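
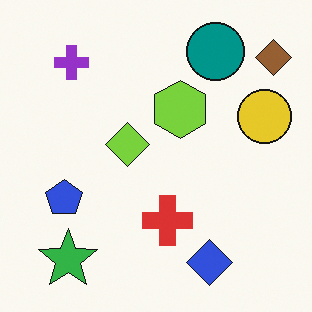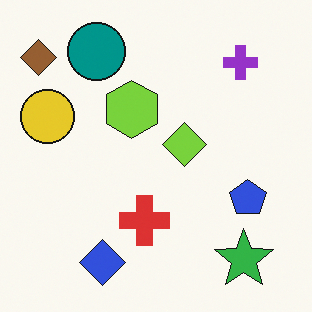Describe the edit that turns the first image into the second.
The image was flipped horizontally (left ↔ right).

The brown diamond is in the top-right of the first image and the top-left of the second — shapes on opposite sides of the vertical midline have swapped in a mirror flip.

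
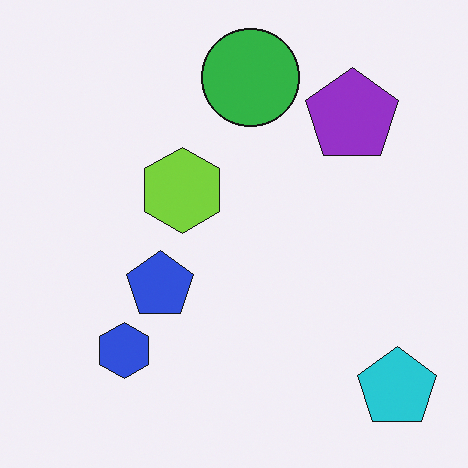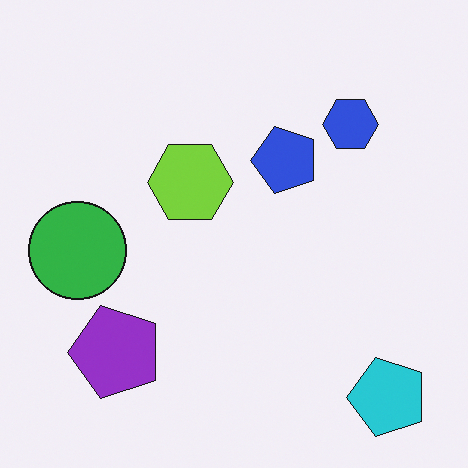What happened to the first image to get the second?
The transformation is: transposed (reflected across the top-left ↔ bottom-right diagonal).

Shapes have swapped their row and column positions — what was in the top-right is now in the bottom-left — a diagonal reflection.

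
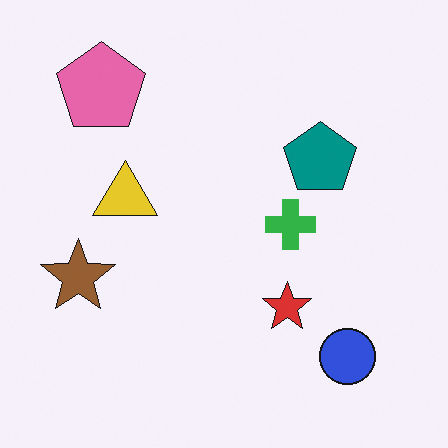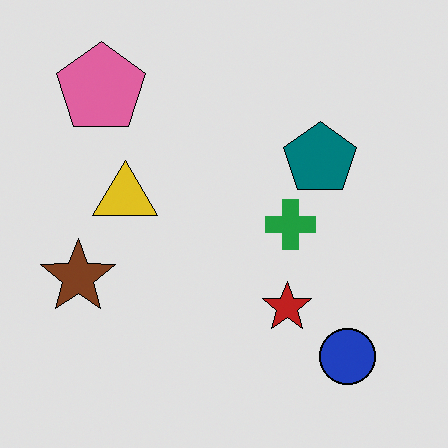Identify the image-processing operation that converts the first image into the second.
The second image is the first moderately posterized.

Each flat color has snapped to a coarser quantized level — most visibly, the near-white background has dropped to a flat grey.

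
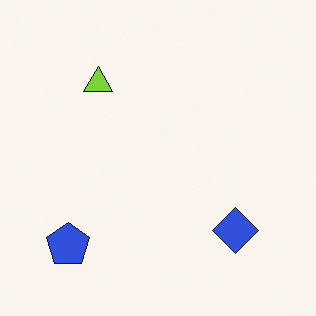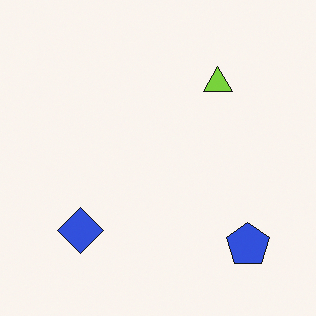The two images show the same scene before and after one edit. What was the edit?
This is the original image flipped horizontally (left ↔ right).

The blue pentagon is in the bottom-left of the first image and the bottom-right of the second — shapes on opposite sides of the vertical midline have swapped in a mirror flip.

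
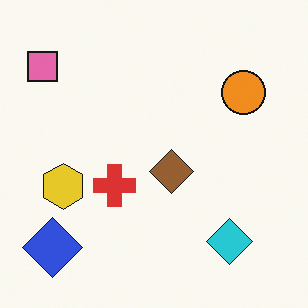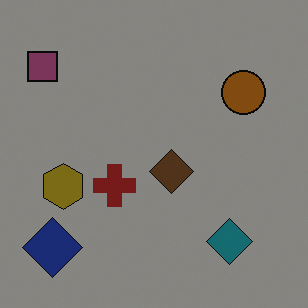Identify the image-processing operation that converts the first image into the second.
The image was darkened a lot.

Every pixel — background and shapes alike — is uniformly darkened.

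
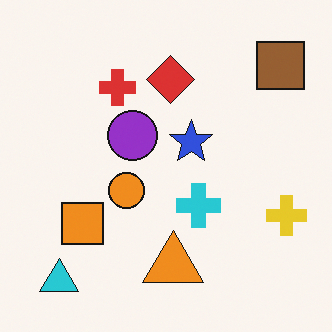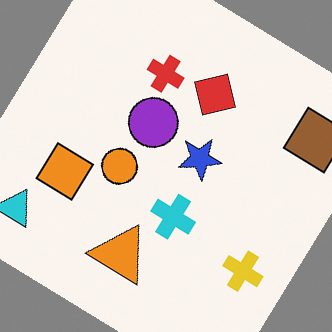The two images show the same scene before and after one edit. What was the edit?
It was rotated clockwise by a large amount — several tens of degrees.

Every shape is tilted by the same angle and the image corners show triangular fill wedges — a whole-image rotation by a non-right angle.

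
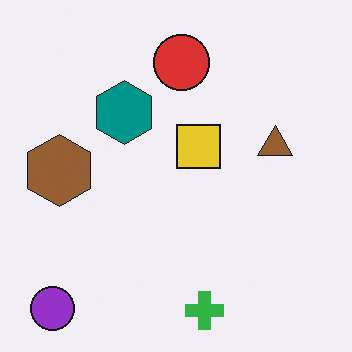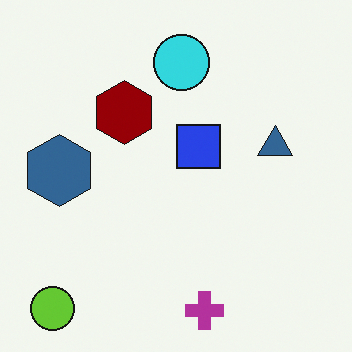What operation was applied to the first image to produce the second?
The image was hue-shifted by a large amount.

Every shape's color has rotated by the same amount around the hue wheel — a uniform hue shift.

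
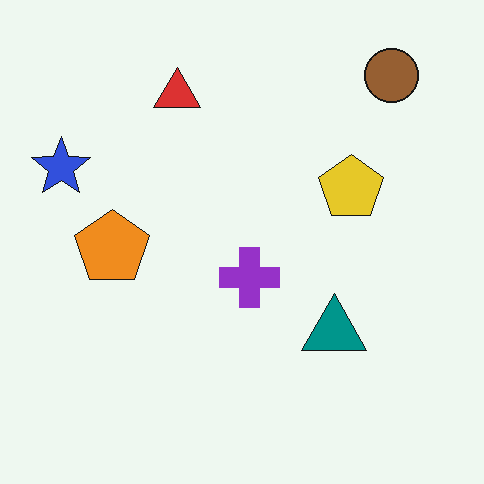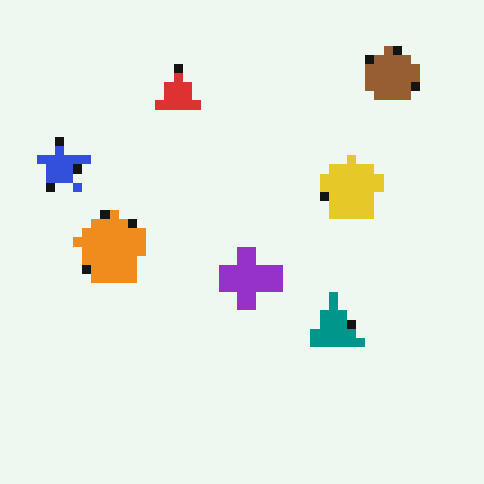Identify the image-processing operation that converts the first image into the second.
It was coarsely pixelated.

Shapes are reduced to large square blocks; fine edges and outlines are lost — a downscale-then-upscale (mosaic) effect.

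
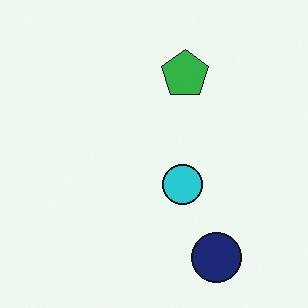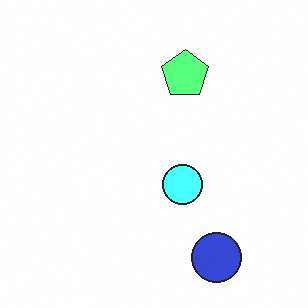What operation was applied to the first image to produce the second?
It was brightened a lot.

Every pixel — background and shapes alike — is uniformly brightened.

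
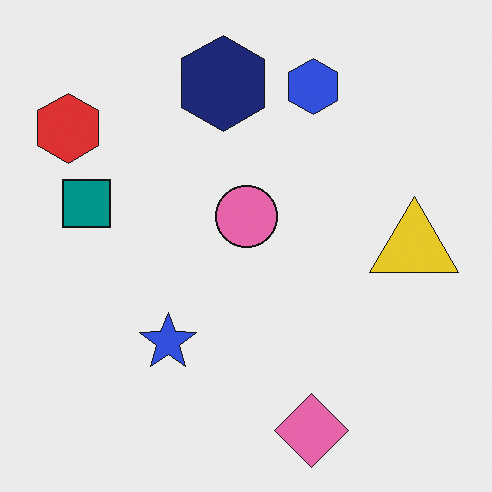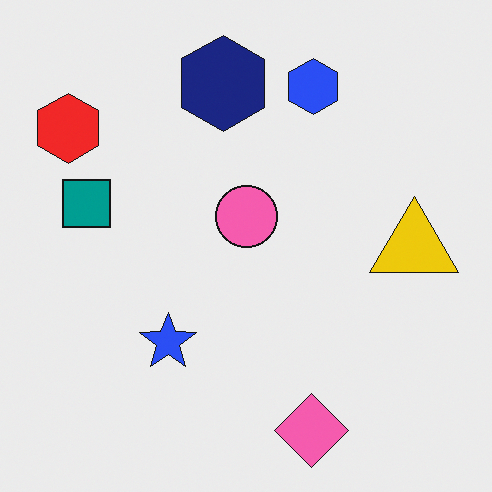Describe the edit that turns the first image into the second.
The second image is the first slightly oversaturated.

All colors are more vivid — a global saturation change.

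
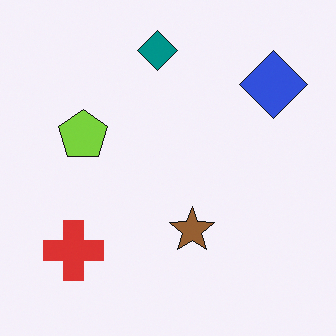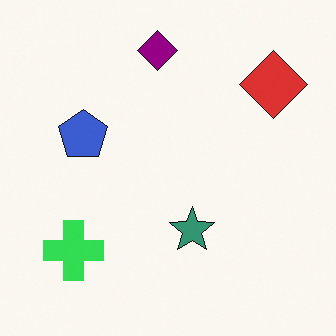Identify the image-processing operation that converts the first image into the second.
This is the original image hue-shifted by a moderate amount.

Every shape's color has rotated by the same amount around the hue wheel — a uniform hue shift.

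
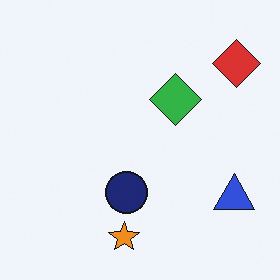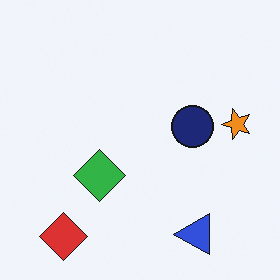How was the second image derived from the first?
It was transposed (reflected across the top-left ↔ bottom-right diagonal).

Shapes have swapped their row and column positions — what was in the top-right is now in the bottom-left — a diagonal reflection.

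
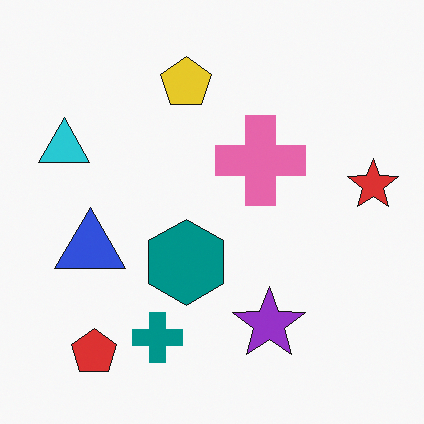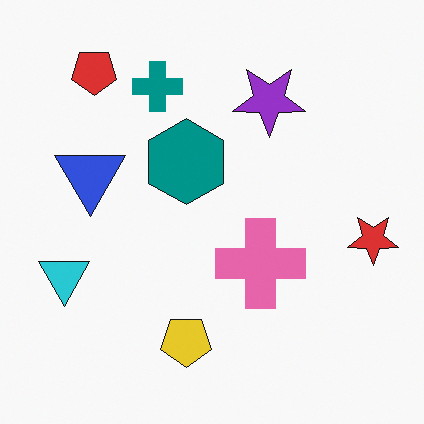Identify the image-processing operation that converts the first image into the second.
This is the original image flipped vertically (top ↔ bottom).

The red pentagon is in the bottom-left of the first image and the top-left of the second — shapes on opposite sides of the horizontal midline have swapped in a mirror flip.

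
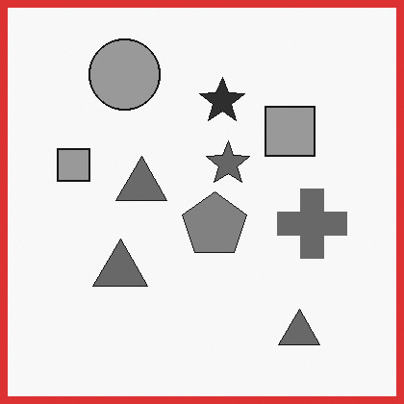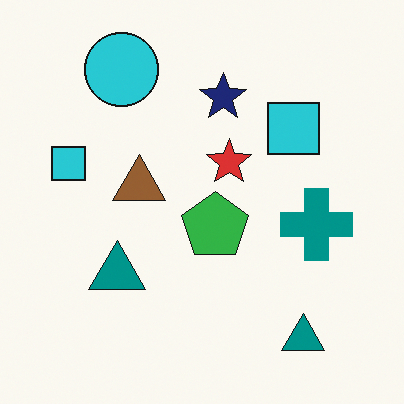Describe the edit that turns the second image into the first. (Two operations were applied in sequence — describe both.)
This is the original image converted to grayscale, then framed with a red border.

All color is removed — every shape is now a shade of grey. A solid red frame runs around the edge of the first image, with the content slightly shrunk inside it.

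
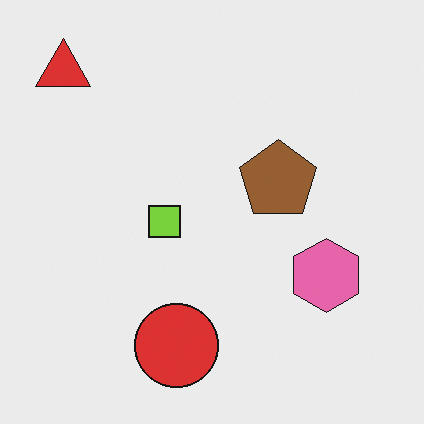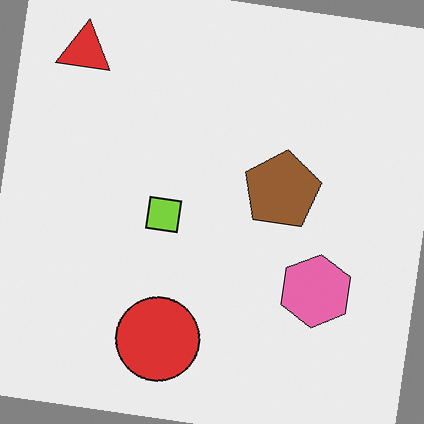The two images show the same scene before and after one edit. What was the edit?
The transformation is: rotated clockwise by a slight angle.

Every shape is tilted by the same angle and the image corners show triangular fill wedges — a whole-image rotation by a non-right angle.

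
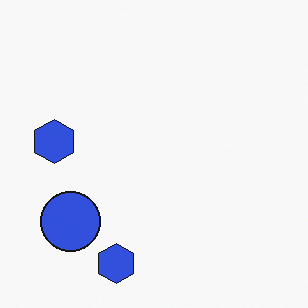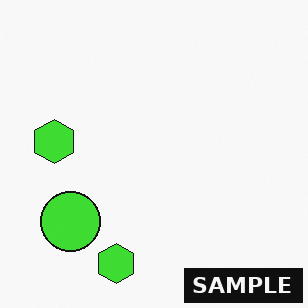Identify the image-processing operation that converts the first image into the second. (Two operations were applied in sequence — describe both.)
The second image is the first hue-shifted by a large amount, then watermarked with the text "SAMPLE" in the lower-right corner.

Every shape's color has rotated by the same amount around the hue wheel — a uniform hue shift. A dark label reading "SAMPLE" appears in the lower-right corner.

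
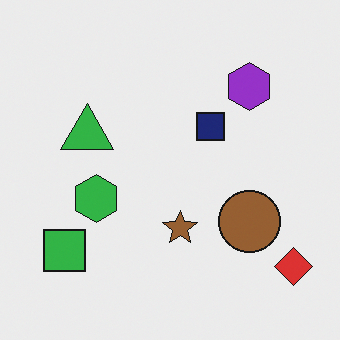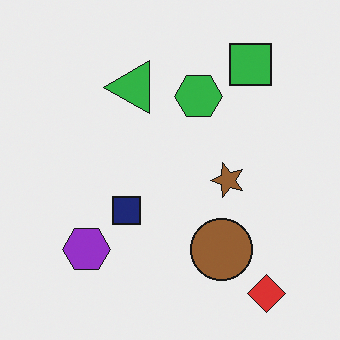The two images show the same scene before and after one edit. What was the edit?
The transformation is: transposed (reflected across the top-left ↔ bottom-right diagonal).

Shapes have swapped their row and column positions — what was in the top-right is now in the bottom-left — a diagonal reflection.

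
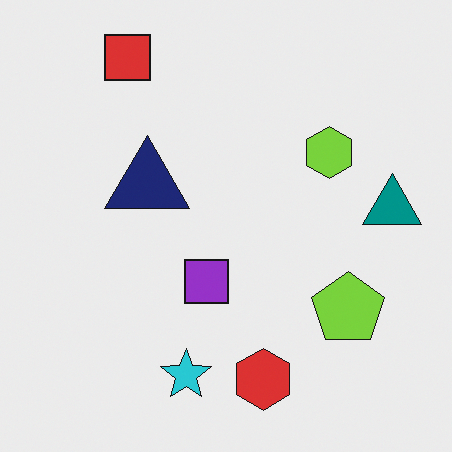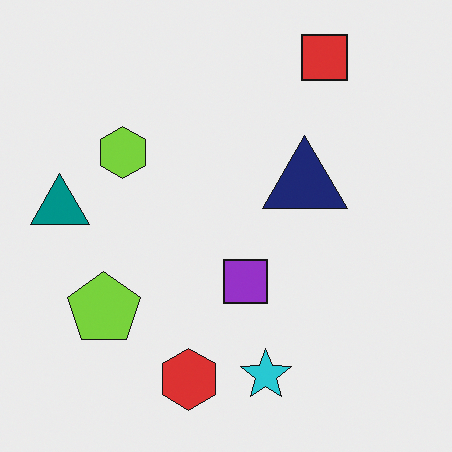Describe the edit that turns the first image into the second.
Flipped horizontally (left ↔ right).

The teal triangle is in the right of the first image and the left of the second — shapes on opposite sides of the vertical midline have swapped in a mirror flip.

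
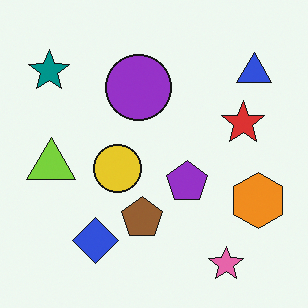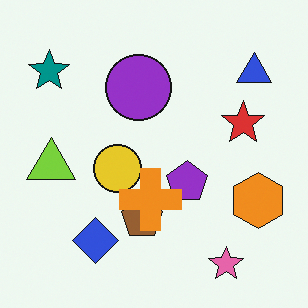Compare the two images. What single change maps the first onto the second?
It was overlaid with an additional orange cross.

An orange cross appears in the second image that is absent from the first.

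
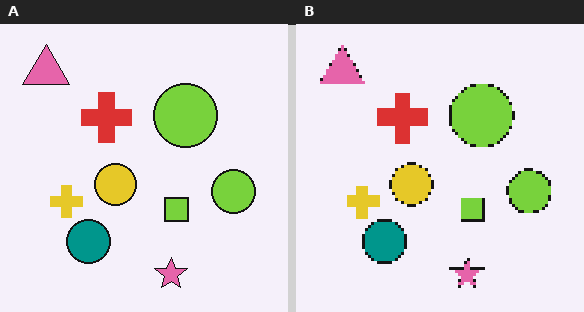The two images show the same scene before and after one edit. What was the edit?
The transformation is: mildly pixelated.

Shapes are reduced to large square blocks; fine edges and outlines are lost — a downscale-then-upscale (mosaic) effect.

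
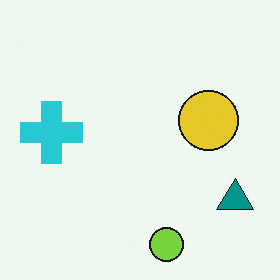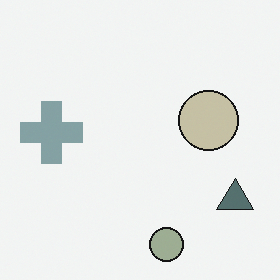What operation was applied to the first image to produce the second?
This is the original image made much more muted (saturation change).

All colors are more muted and greyish — a global saturation change.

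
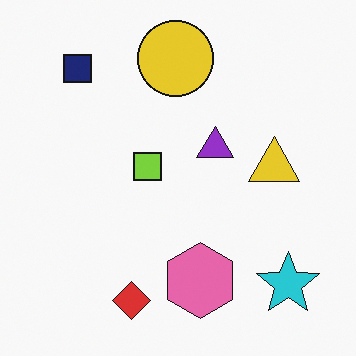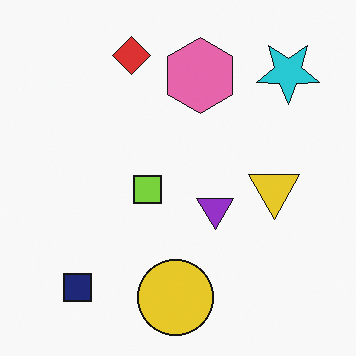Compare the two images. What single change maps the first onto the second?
It was flipped vertically (top ↔ bottom).

The red diamond is in the bottom of the first image and the top of the second — shapes on opposite sides of the horizontal midline have swapped in a mirror flip.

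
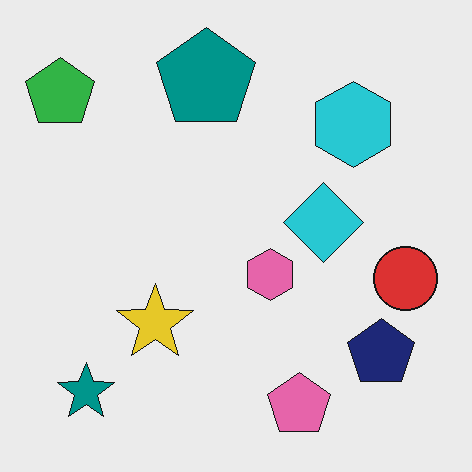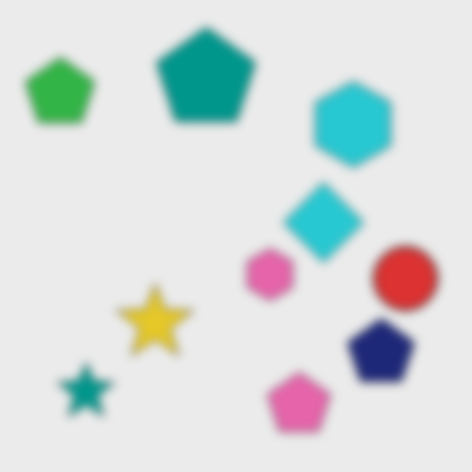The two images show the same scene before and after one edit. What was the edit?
The second image is the first strongly gaussian-blurred.

Shape edges and outlines are uniformly softened across the whole image.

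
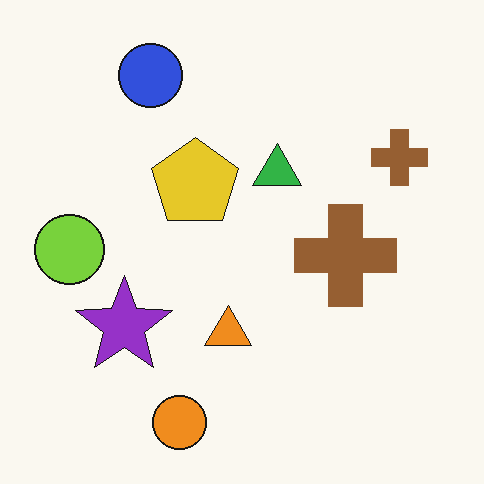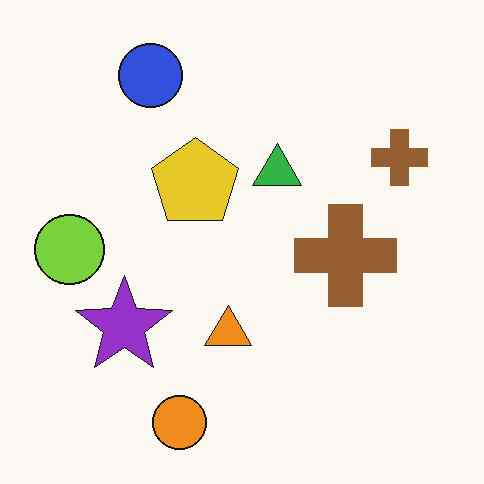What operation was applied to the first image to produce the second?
This is the original image given moderate JPEG compression.

Blocky 8×8 compression artifacts appear around shape edges and the flat background shows ringing — characteristic JPEG degradation.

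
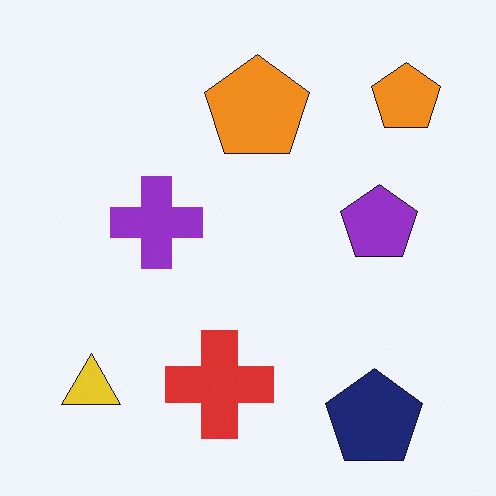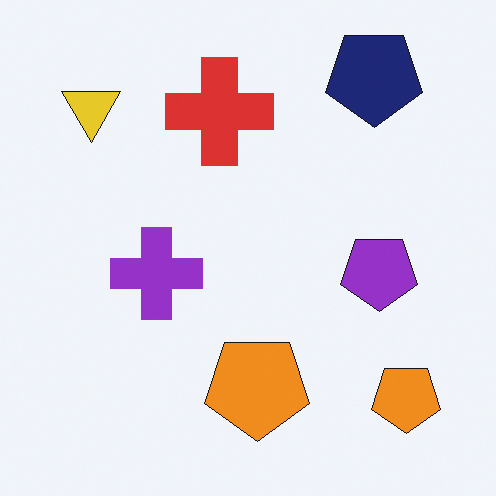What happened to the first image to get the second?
This is the original image flipped vertically (top ↔ bottom).

The navy pentagon is in the bottom-right of the first image and the top-right of the second — shapes on opposite sides of the horizontal midline have swapped in a mirror flip.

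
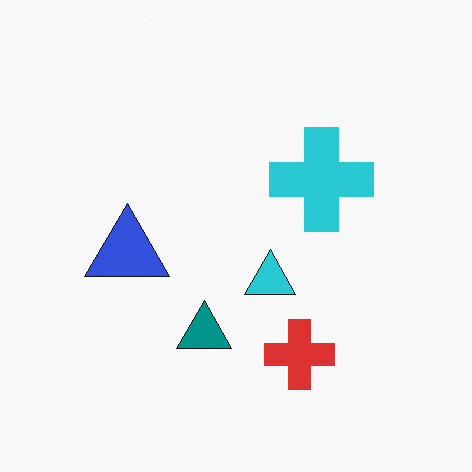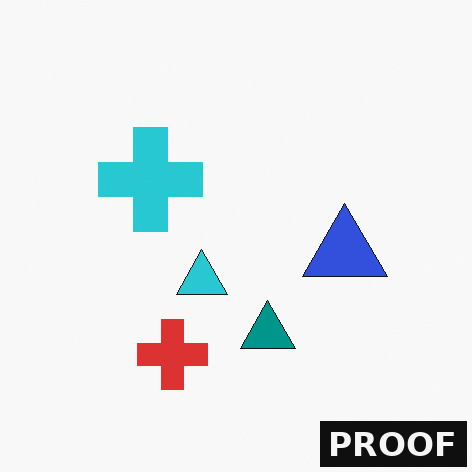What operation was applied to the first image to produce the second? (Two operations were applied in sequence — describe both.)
This is the original image flipped horizontally (left ↔ right), then watermarked with the text "PROOF" in the lower-right corner.

The blue triangle is in the left of the first image and the right of the second — shapes on opposite sides of the vertical midline have swapped in a mirror flip. A dark label reading "PROOF" appears in the lower-right corner.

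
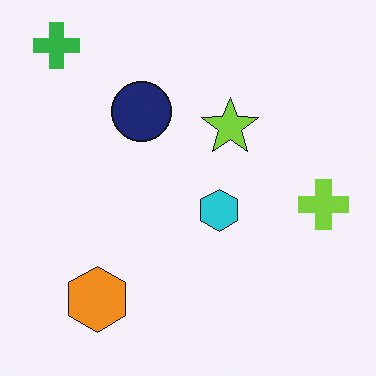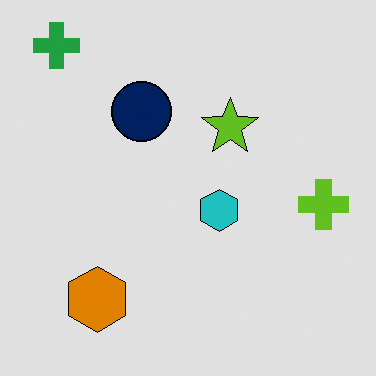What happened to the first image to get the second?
The second image is the first moderately posterized.

Each flat color has snapped to a coarser quantized level — most visibly, the near-white background has dropped to a flat grey.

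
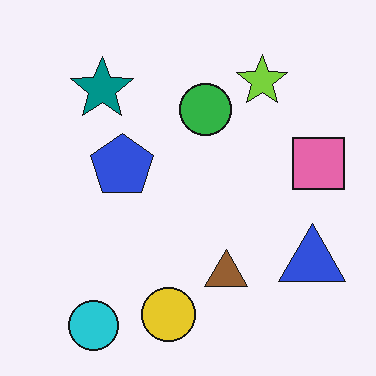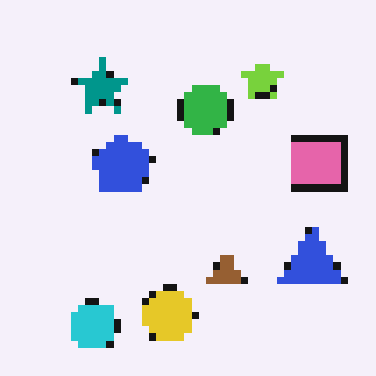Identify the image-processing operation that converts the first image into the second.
Pixelated into visible square blocks.

Shapes are reduced to large square blocks; fine edges and outlines are lost — a downscale-then-upscale (mosaic) effect.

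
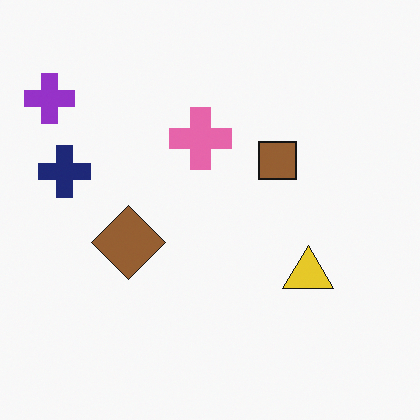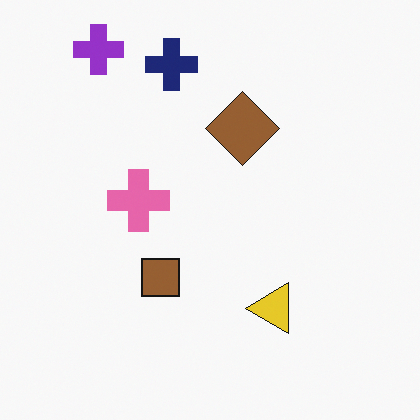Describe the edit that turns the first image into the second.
Transposed (reflected across the top-left ↔ bottom-right diagonal).

Shapes have swapped their row and column positions — what was in the top-right is now in the bottom-left — a diagonal reflection.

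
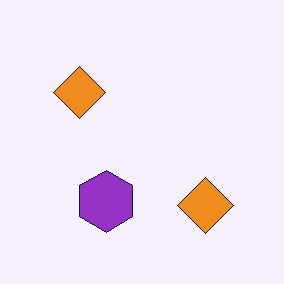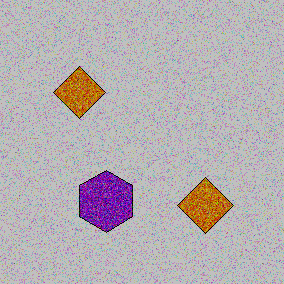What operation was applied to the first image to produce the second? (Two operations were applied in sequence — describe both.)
The image was degraded with heavy additive noise, then heavily posterized to just a handful of flat colors.

Random speckle covers the whole image, including the flat background. Each flat color has snapped to a coarser quantized level — most visibly, the near-white background has dropped to a flat grey.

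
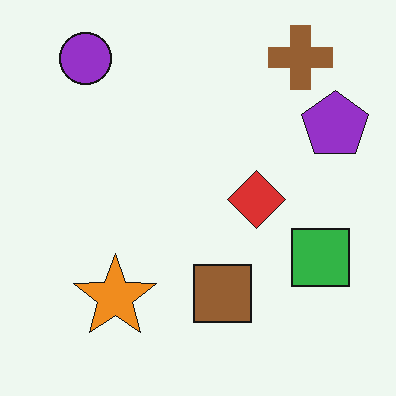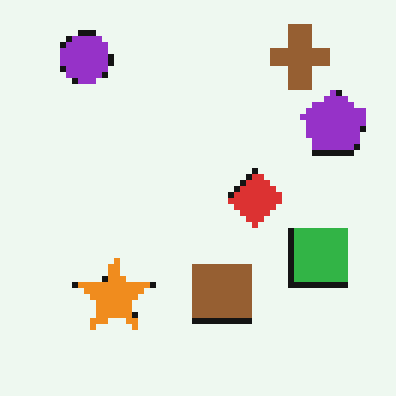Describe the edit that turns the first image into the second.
The transformation is: moderately pixelated.

Shapes are reduced to large square blocks; fine edges and outlines are lost — a downscale-then-upscale (mosaic) effect.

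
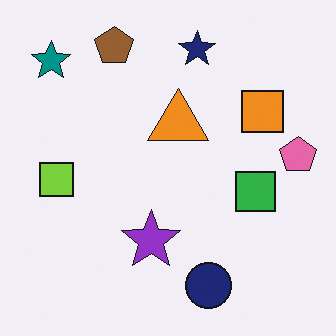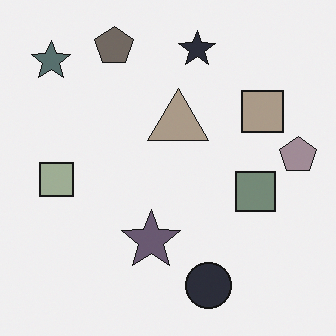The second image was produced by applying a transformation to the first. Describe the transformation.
This is the original image heavily desaturated.

All colors are more muted and greyish — a global saturation change.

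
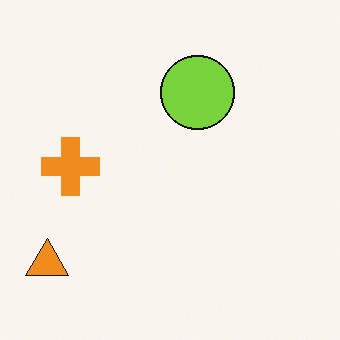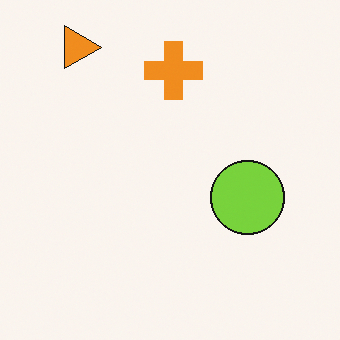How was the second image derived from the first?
It was rotated 90° clockwise.

The orange triangle sits in the bottom-left of the first image and the top-left of the second — consistent with a whole-image 90° clockwise rotation.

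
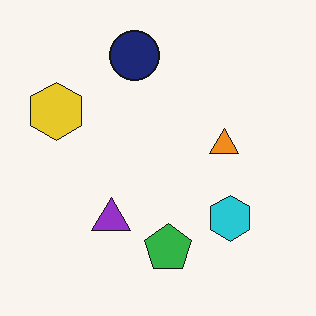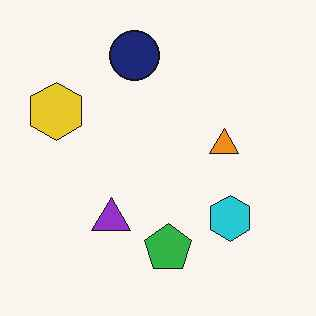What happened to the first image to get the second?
Given moderate JPEG compression.

Blocky 8×8 compression artifacts appear around shape edges and the flat background shows ringing — characteristic JPEG degradation.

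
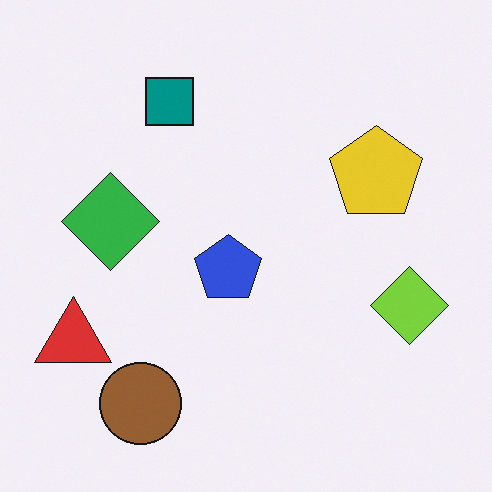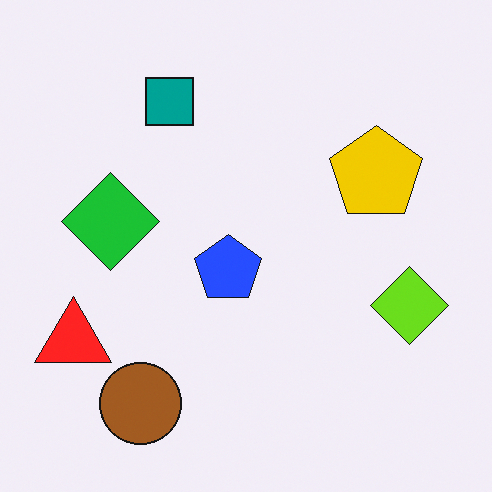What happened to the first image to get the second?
Slightly oversaturated.

All colors are more vivid — a global saturation change.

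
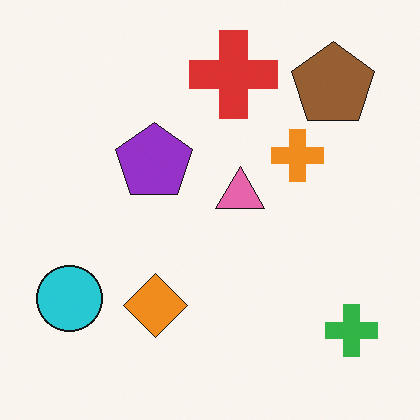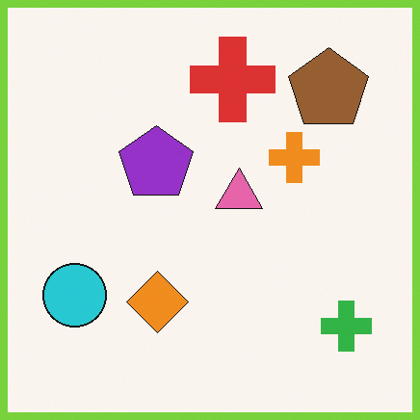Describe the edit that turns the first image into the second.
The transformation is: framed with a lime border.

A solid lime frame runs around the edge of the second image, with the content slightly shrunk inside it.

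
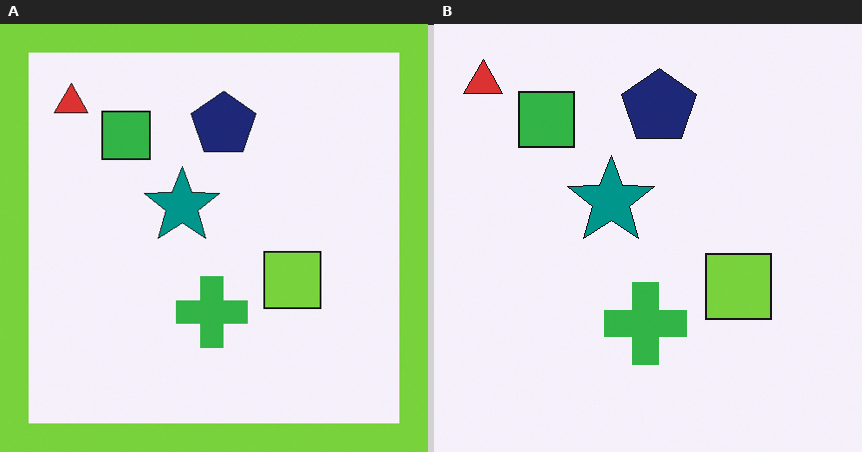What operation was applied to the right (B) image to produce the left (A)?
The image was framed with a lime border.

A solid lime frame runs around the edge of the left (A) image, with the content slightly shrunk inside it.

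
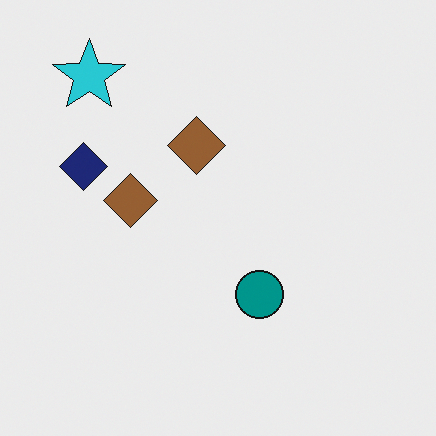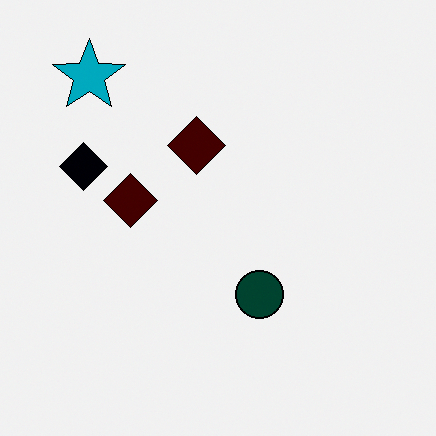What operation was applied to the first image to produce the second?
The image was given much higher contrast.

Tones are pushed away from mid-grey across the whole image — a global contrast change.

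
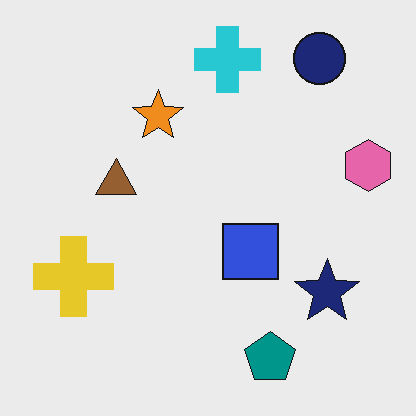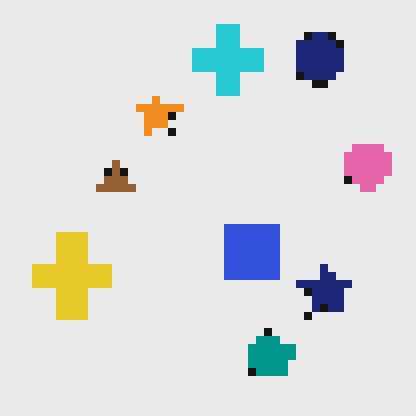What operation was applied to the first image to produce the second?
Moderately pixelated.

Shapes are reduced to large square blocks; fine edges and outlines are lost — a downscale-then-upscale (mosaic) effect.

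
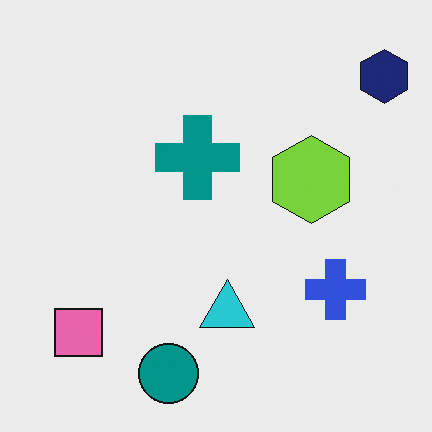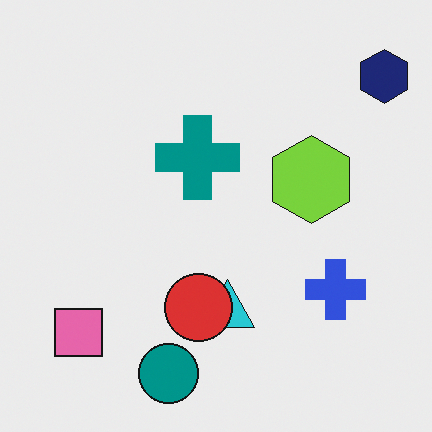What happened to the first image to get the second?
Overlaid with an additional red circle.

A red circle appears in the second image that is absent from the first.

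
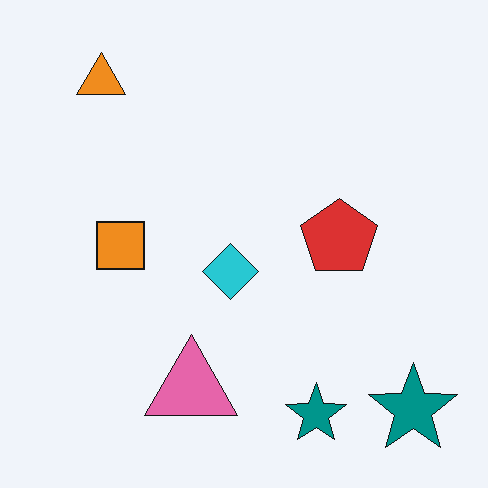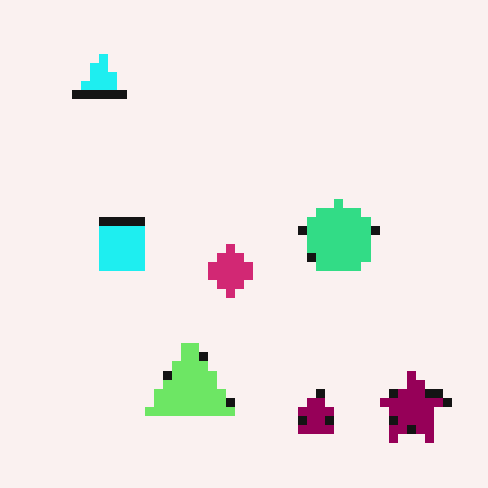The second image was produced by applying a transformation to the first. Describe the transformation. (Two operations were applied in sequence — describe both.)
This is the original image heavily pixelated into large blocks, then hue-shifted by a moderate amount.

Shapes are reduced to large square blocks; fine edges and outlines are lost — a downscale-then-upscale (mosaic) effect. Every shape's color has rotated by the same amount around the hue wheel — a uniform hue shift.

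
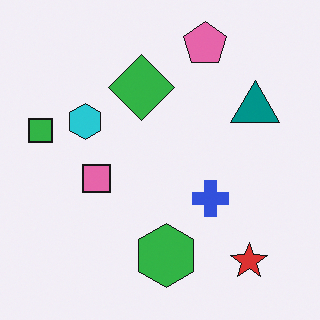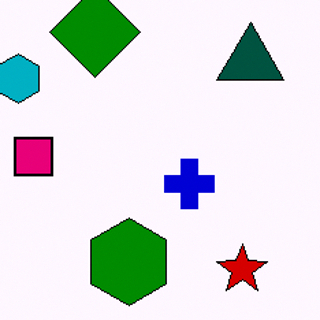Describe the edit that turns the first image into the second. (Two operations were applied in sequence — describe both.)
The transformation is: given much higher contrast, then cropped to a modestly smaller region and rescaled.

Tones are pushed away from mid-grey across the whole image — a global contrast change. The visible shapes are larger and the field of view is narrower; shapes near the original edges may be partly or wholly outside the frame — a crop-and-rescale.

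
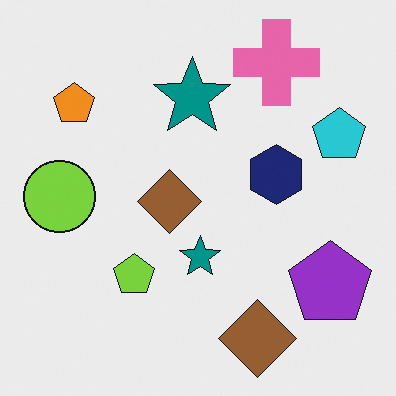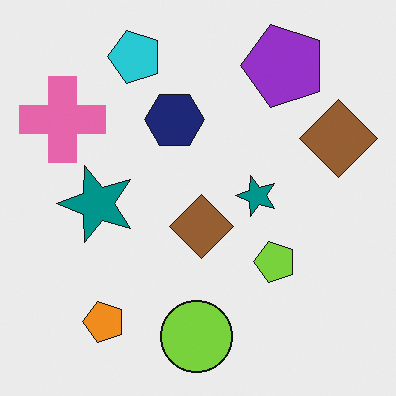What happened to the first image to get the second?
This is the original image rotated 90° counter-clockwise.

The purple pentagon sits in the bottom-right of the first image and the top-right of the second — consistent with a whole-image 90° counter-clockwise rotation.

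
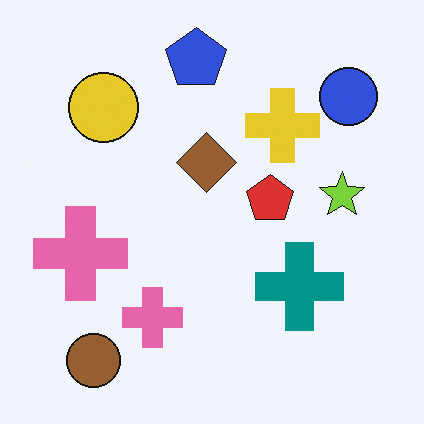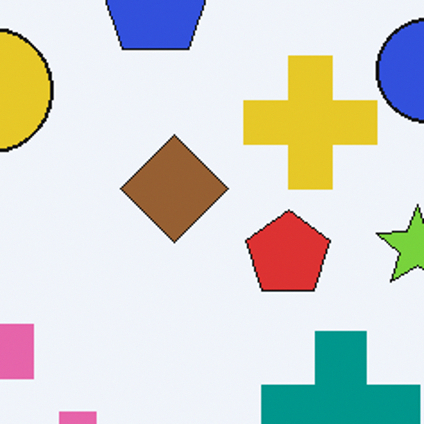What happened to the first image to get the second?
The image was cropped to a noticeably smaller region and rescaled.

The visible shapes are larger and the field of view is narrower; shapes near the original edges may be partly or wholly outside the frame — a crop-and-rescale.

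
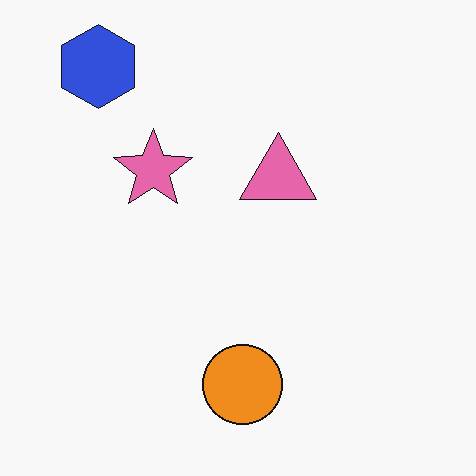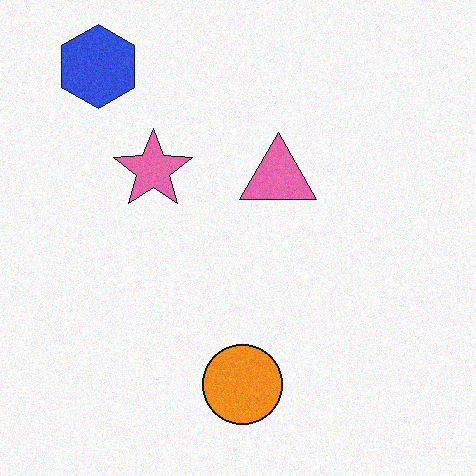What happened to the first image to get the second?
The second image is the first degraded with subtle gaussian noise.

Random speckle covers the whole image, including the flat background.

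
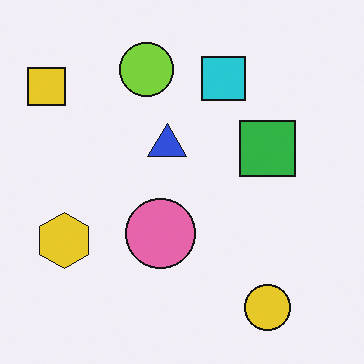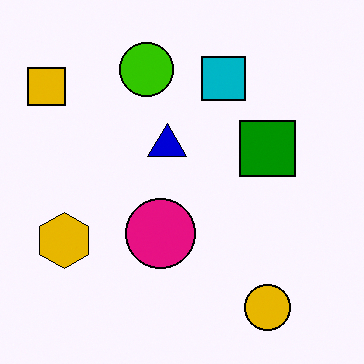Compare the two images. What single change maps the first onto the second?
The image was boosted in contrast.

Tones are pushed away from mid-grey across the whole image — a global contrast change.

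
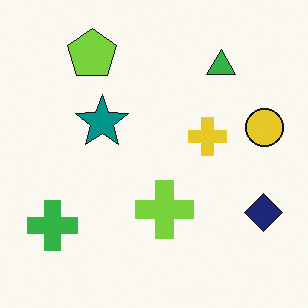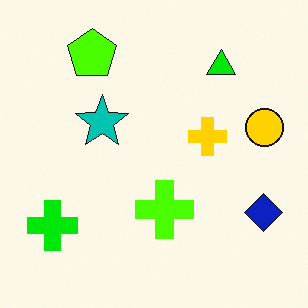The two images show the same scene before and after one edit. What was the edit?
It was made much more vivid (saturation change).

All colors are more vivid — a global saturation change.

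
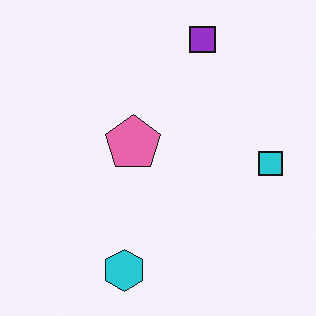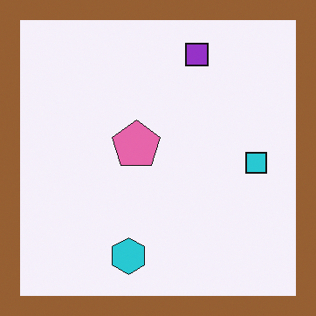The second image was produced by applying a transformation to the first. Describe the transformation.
Framed with a brown border.

A solid brown frame runs around the edge of the second image, with the content slightly shrunk inside it.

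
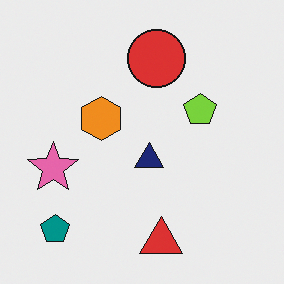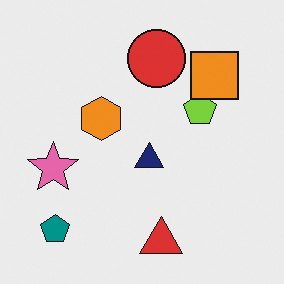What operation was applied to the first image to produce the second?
It was overlaid with an additional orange square.

An orange square appears in the second image that is absent from the first.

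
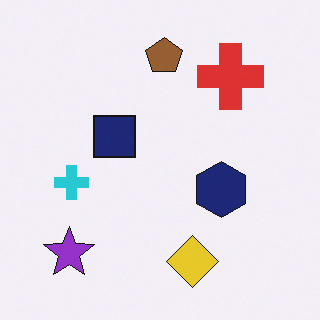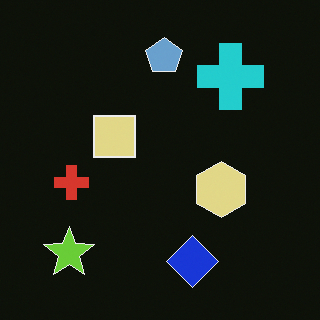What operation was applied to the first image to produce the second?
It was color-inverted (negative).

The light background has become dark and every shape's color is its complement — a photographic negative.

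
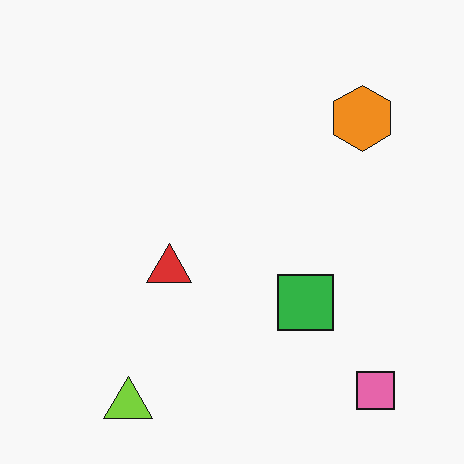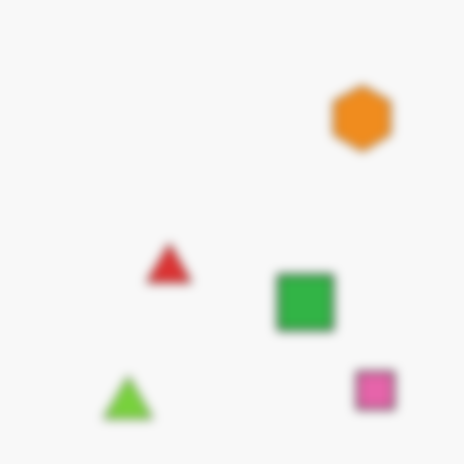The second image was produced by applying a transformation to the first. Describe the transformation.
It was strongly gaussian-blurred.

Shape edges and outlines are uniformly softened across the whole image.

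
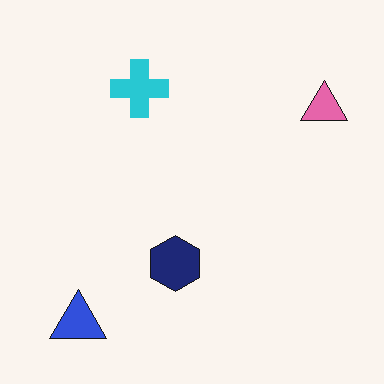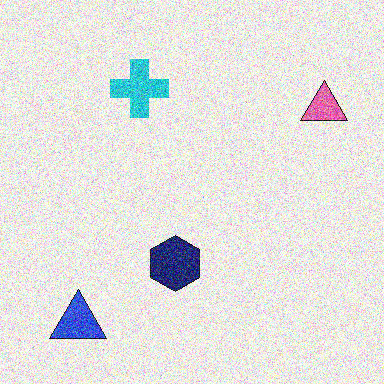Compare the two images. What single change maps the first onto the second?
The second image is the first degraded with a thick layer of grain.

Random speckle covers the whole image, including the flat background.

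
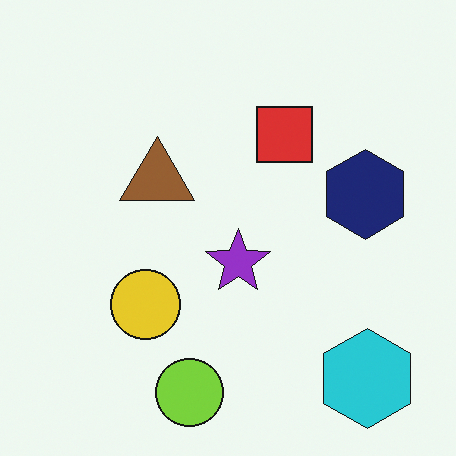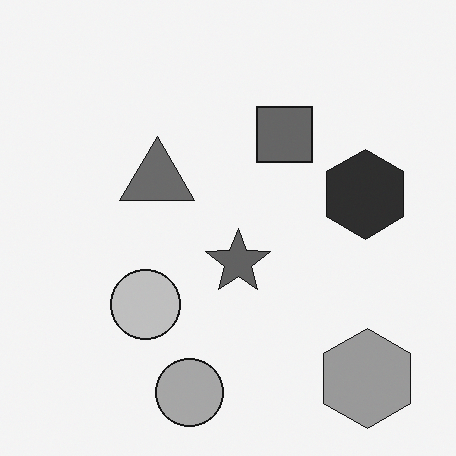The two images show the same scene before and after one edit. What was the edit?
The second image is the first converted to grayscale.

All color is removed — every shape is now a shade of grey.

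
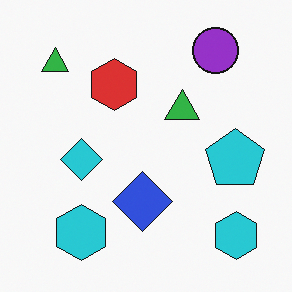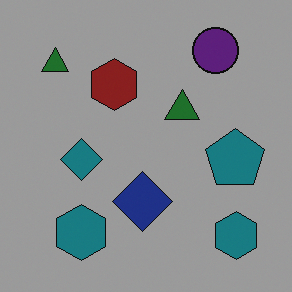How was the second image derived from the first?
The second image is the first darkened a lot.

Every pixel — background and shapes alike — is uniformly darkened.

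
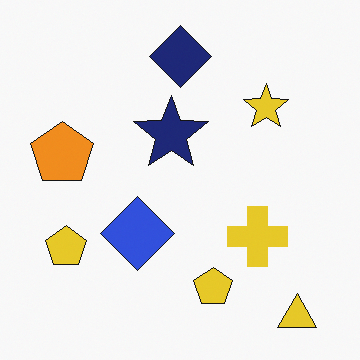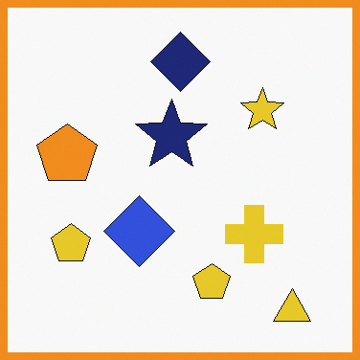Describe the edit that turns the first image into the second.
Framed with a orange border.

A solid orange frame runs around the edge of the second image, with the content slightly shrunk inside it.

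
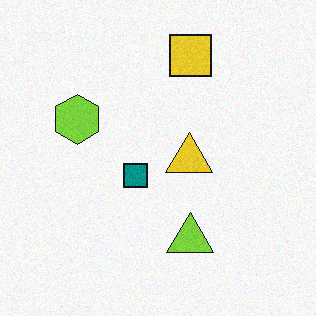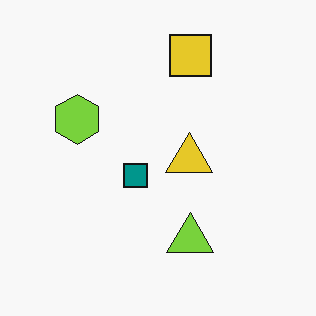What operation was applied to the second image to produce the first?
Degraded with a light layer of grain.

Random speckle covers the whole image, including the flat background.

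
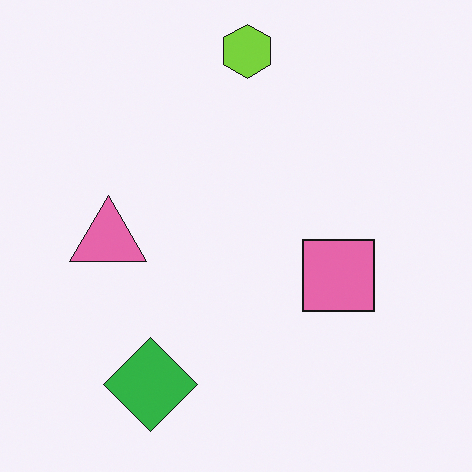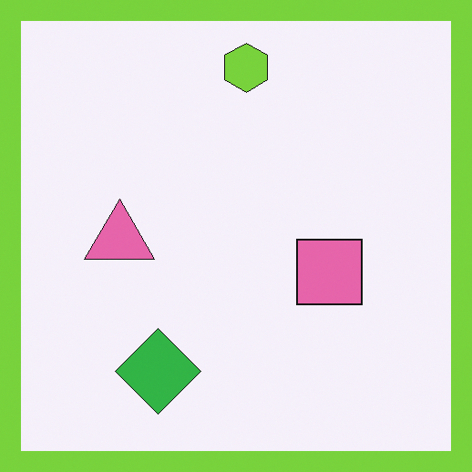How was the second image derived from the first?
The image was framed with a lime border.

A solid lime frame runs around the edge of the second image, with the content slightly shrunk inside it.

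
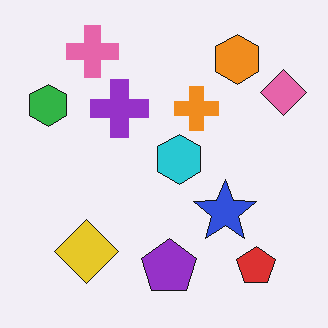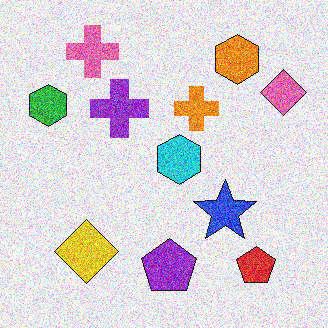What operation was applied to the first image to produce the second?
The second image is the first degraded with a thick layer of grain.

Random speckle covers the whole image, including the flat background.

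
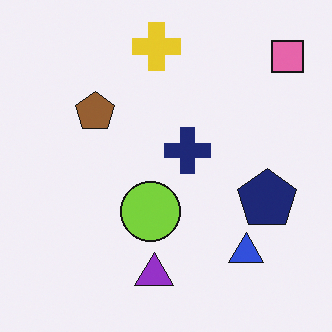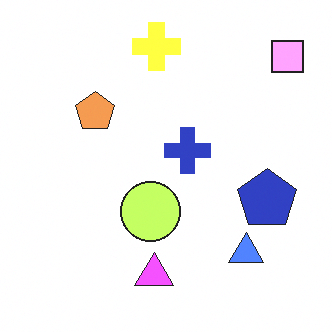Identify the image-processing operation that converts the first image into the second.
The transformation is: noticeably brightened.

Every pixel — background and shapes alike — is uniformly brightened.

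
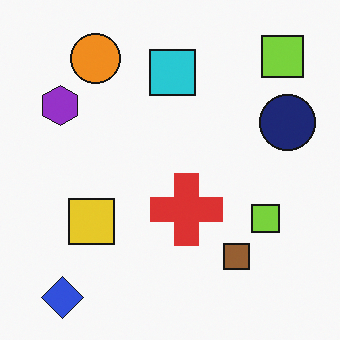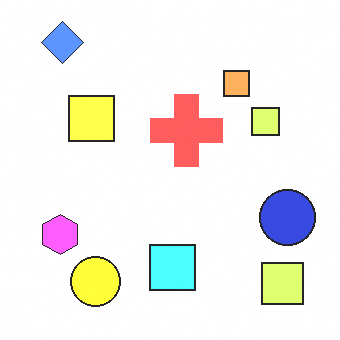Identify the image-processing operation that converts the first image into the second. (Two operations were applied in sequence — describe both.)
The second image is the first flipped vertically (top ↔ bottom), then brightened a lot.

The blue diamond is in the bottom-left of the first image and the top-left of the second — shapes on opposite sides of the horizontal midline have swapped in a mirror flip. Every pixel — background and shapes alike — is uniformly brightened.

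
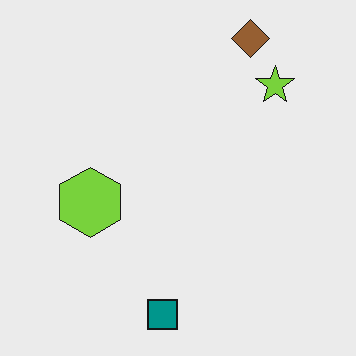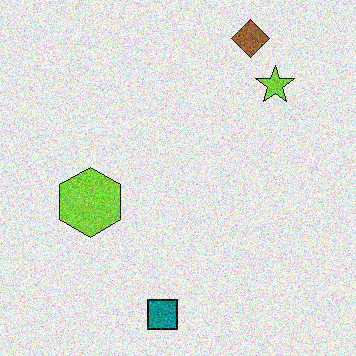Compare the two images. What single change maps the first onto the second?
The second image is the first degraded with heavy additive noise.

Random speckle covers the whole image, including the flat background.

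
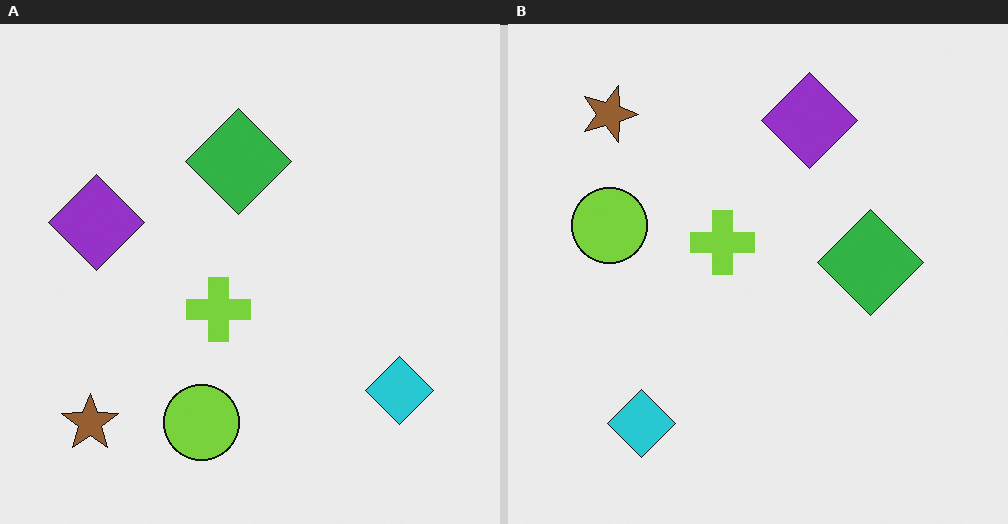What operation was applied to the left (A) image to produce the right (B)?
It was rotated 90° clockwise.

The brown star sits in the bottom-left of the left (A) image and the top-left of the right (B) — consistent with a whole-image 90° clockwise rotation.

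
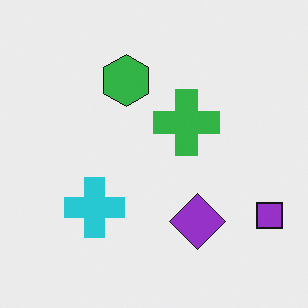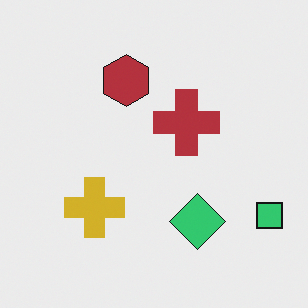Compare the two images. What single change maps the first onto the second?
Hue-shifted by a large amount.

Every shape's color has rotated by the same amount around the hue wheel — a uniform hue shift.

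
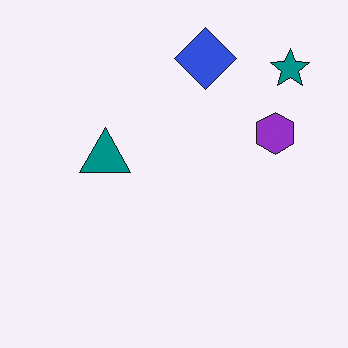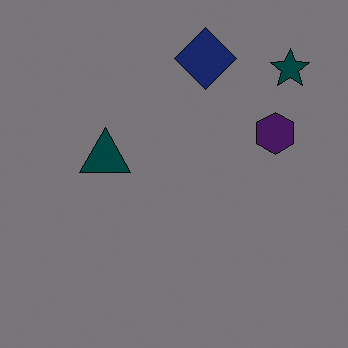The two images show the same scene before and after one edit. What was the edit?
The image was substantially darkened.

Every pixel — background and shapes alike — is uniformly darkened.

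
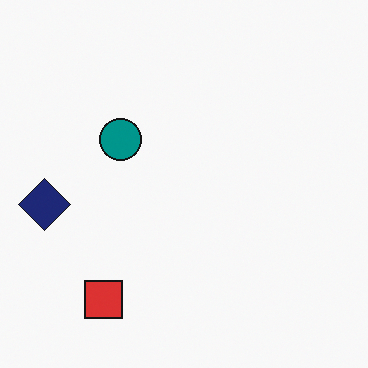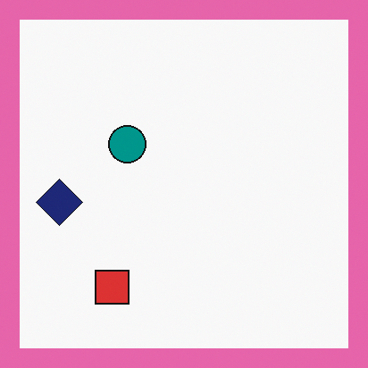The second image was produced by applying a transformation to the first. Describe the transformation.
The transformation is: framed with a pink border.

A solid pink frame runs around the edge of the second image, with the content slightly shrunk inside it.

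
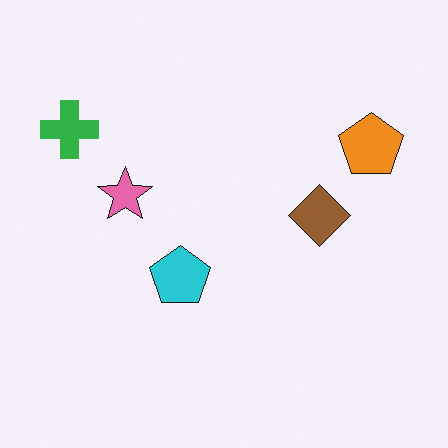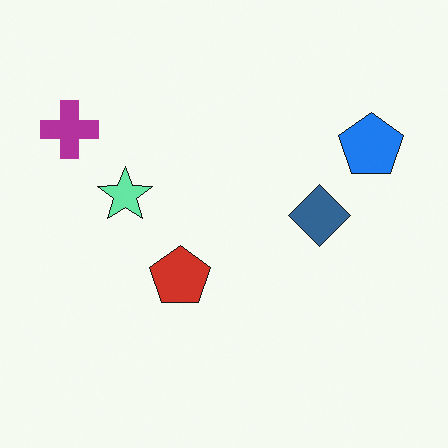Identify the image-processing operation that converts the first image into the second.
This is the original image hue-shifted through roughly half the color wheel.

Every shape's color has rotated by the same amount around the hue wheel — a uniform hue shift.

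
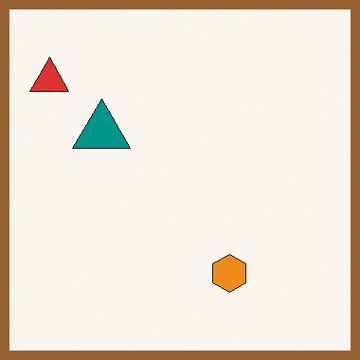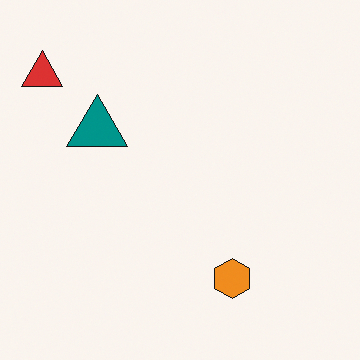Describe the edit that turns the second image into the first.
This is the original image framed with a brown border.

A solid brown frame runs around the edge of the first image, with the content slightly shrunk inside it.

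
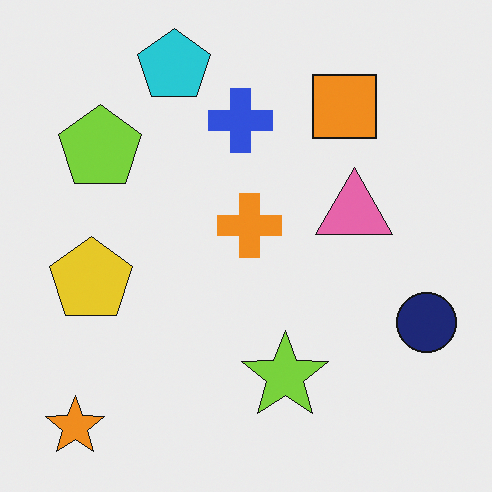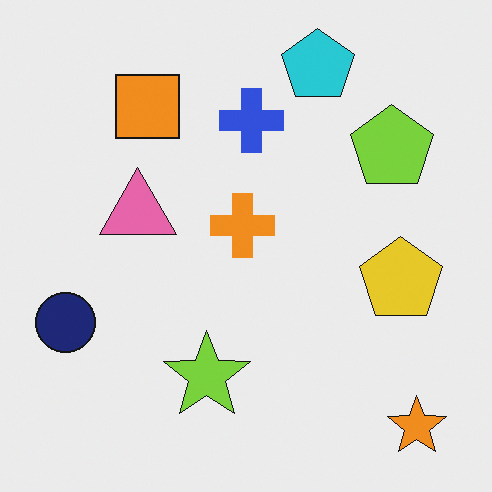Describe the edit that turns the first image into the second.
It was flipped horizontally (left ↔ right).

The navy circle is in the right of the first image and the left of the second — shapes on opposite sides of the vertical midline have swapped in a mirror flip.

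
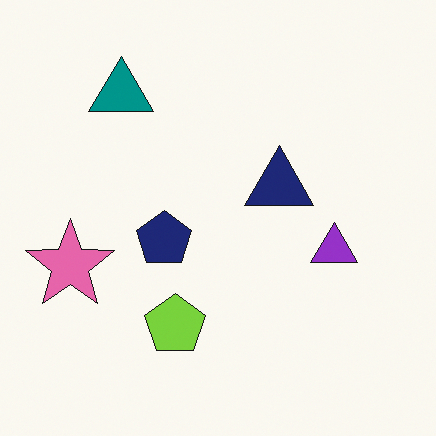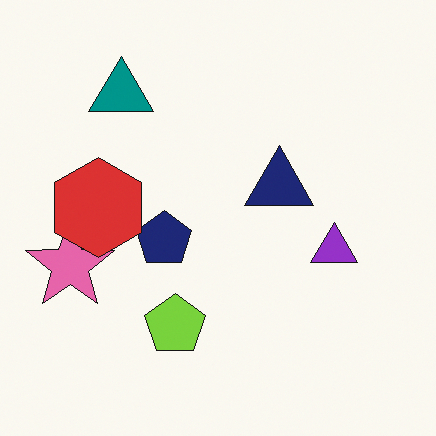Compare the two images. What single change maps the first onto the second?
The image was overlaid with an additional red hexagon.

A red hexagon appears in the second image that is absent from the first.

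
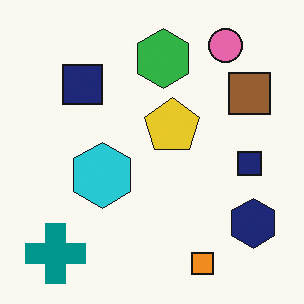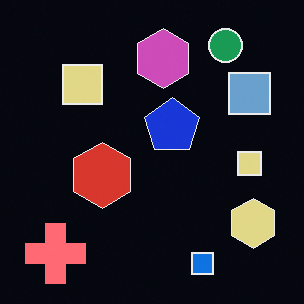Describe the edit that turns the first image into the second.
The transformation is: color-inverted (negative).

The light background has become dark and every shape's color is its complement — a photographic negative.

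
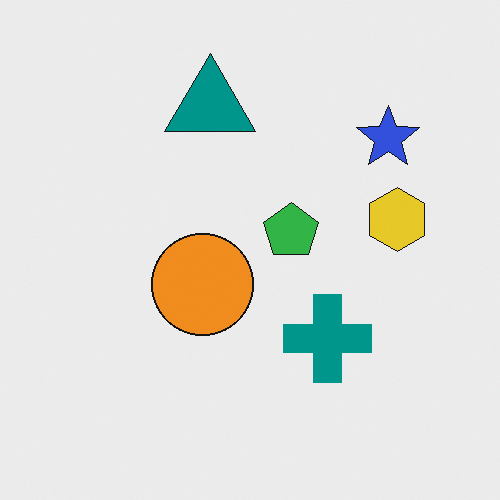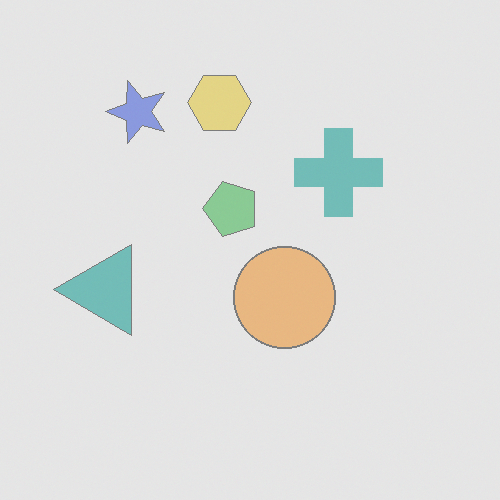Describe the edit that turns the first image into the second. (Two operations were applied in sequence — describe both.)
The image was rotated 90° counter-clockwise, then washed out (contrast reduced).

The blue star sits in the top-right of the first image and the top-left of the second — consistent with a whole-image 90° counter-clockwise rotation. Tones are pushed toward mid-grey across the whole image — a global contrast change.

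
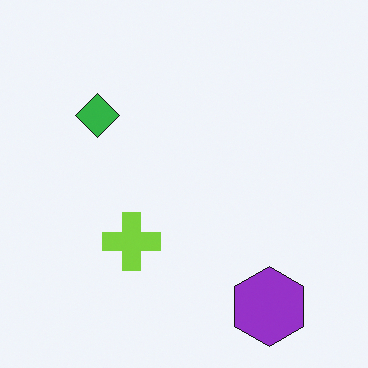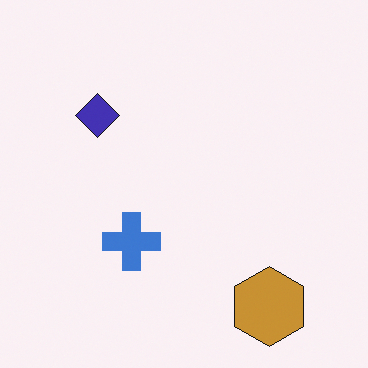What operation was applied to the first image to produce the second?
The transformation is: hue-shifted by a moderate amount.

Every shape's color has rotated by the same amount around the hue wheel — a uniform hue shift.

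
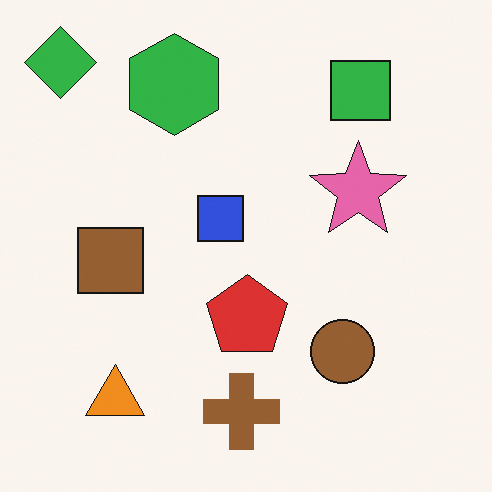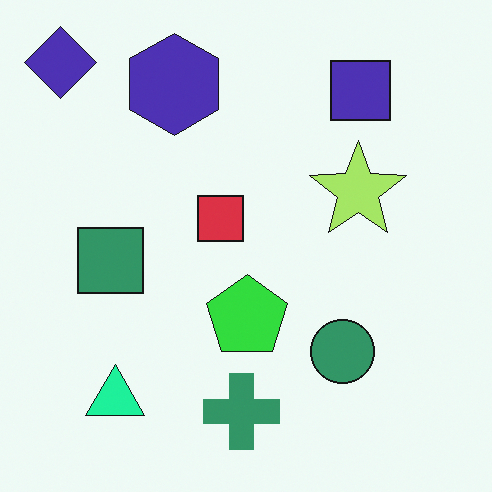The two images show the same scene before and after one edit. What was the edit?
The second image is the first hue-shifted through roughly a third of the color wheel.

Every shape's color has rotated by the same amount around the hue wheel — a uniform hue shift.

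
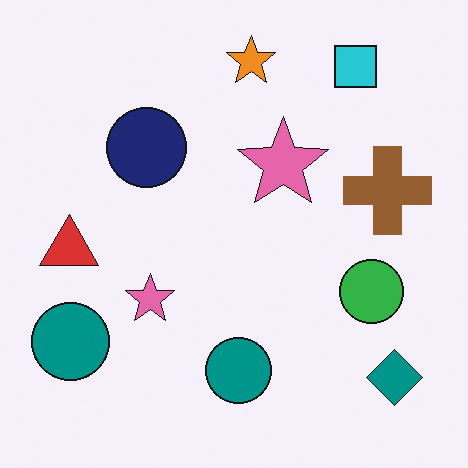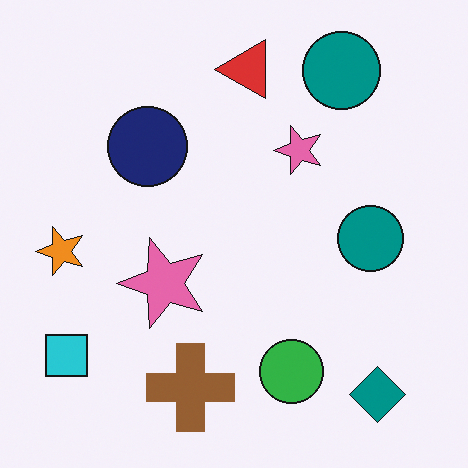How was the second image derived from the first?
The image was transposed (reflected across the top-left ↔ bottom-right diagonal).

Shapes have swapped their row and column positions — what was in the top-right is now in the bottom-left — a diagonal reflection.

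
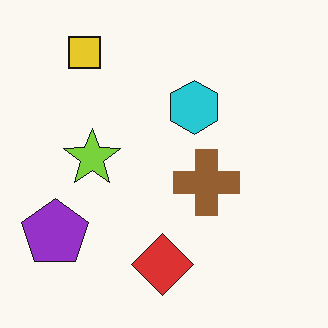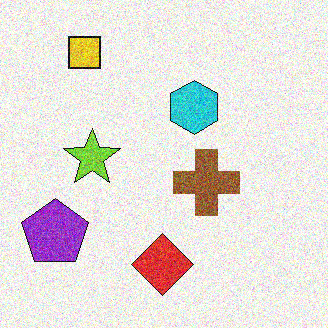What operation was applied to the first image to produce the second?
This is the original image degraded with a thick layer of grain.

Random speckle covers the whole image, including the flat background.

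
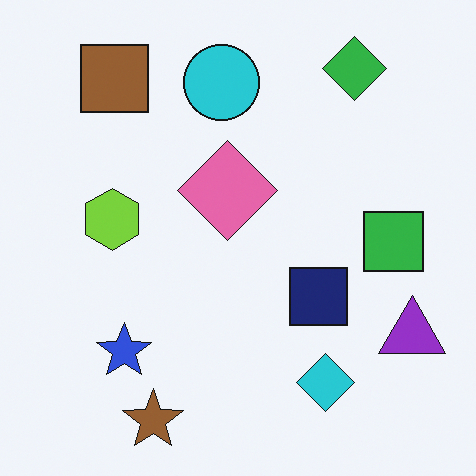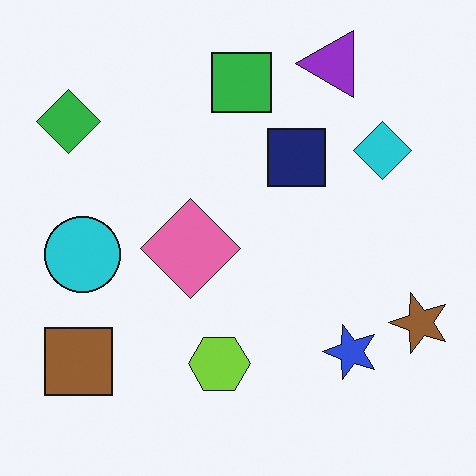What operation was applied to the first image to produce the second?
This is the original image rotated 90° counter-clockwise.

The green diamond sits in the top-right of the first image and the top-left of the second — consistent with a whole-image 90° counter-clockwise rotation.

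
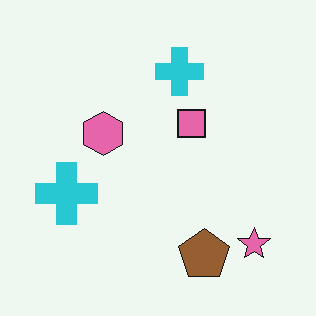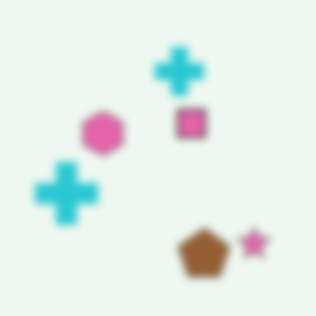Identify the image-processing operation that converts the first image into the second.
The second image is the first moderately blurred.

Shape edges and outlines are uniformly softened across the whole image.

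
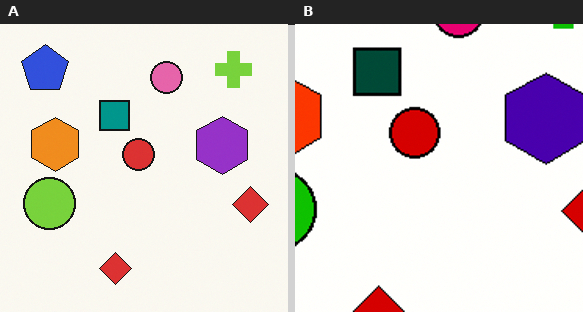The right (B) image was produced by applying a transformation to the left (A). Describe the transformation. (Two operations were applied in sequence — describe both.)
This is the original image given much higher contrast, then cropped to a modestly smaller region and rescaled.

Tones are pushed away from mid-grey across the whole image — a global contrast change. The visible shapes are larger and the field of view is narrower; shapes near the original edges may be partly or wholly outside the frame — a crop-and-rescale.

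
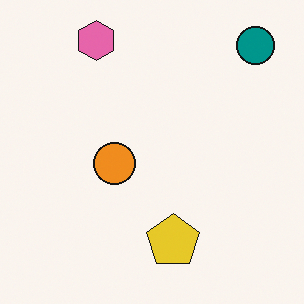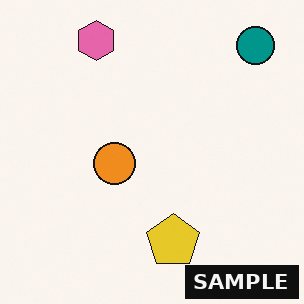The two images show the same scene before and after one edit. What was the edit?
Watermarked with the text "SAMPLE" in the lower-right corner.

A dark label reading "SAMPLE" appears in the lower-right corner.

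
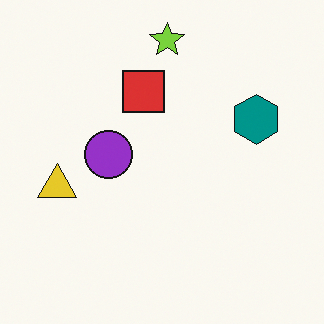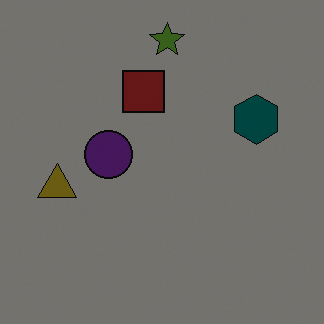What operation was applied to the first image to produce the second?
This is the original image darkened a lot.

Every pixel — background and shapes alike — is uniformly darkened.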